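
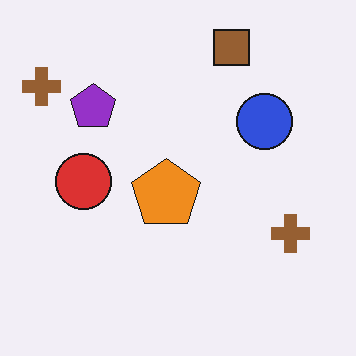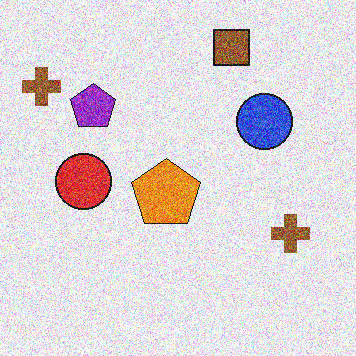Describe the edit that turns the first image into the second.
This is the original image degraded with a thick layer of grain.

Random speckle covers the whole image, including the flat background.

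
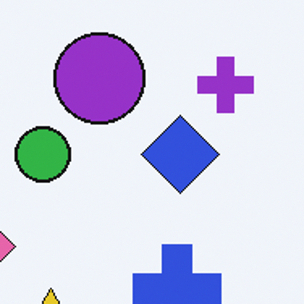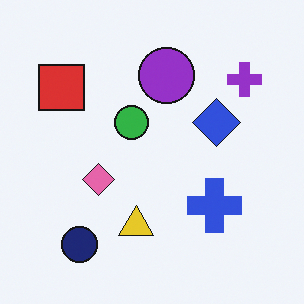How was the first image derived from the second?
It was cropped to a modestly smaller region and rescaled.

The visible shapes are larger and the field of view is narrower; shapes near the original edges may be partly or wholly outside the frame — a crop-and-rescale.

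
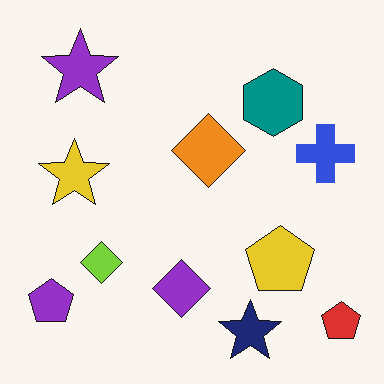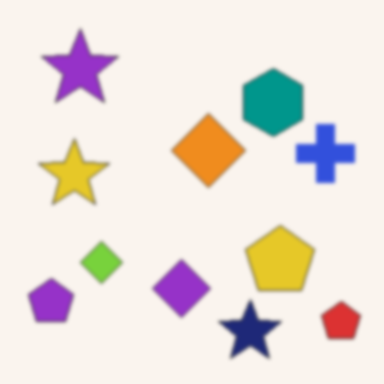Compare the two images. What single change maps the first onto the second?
It was slightly softened.

Shape edges and outlines are uniformly softened across the whole image.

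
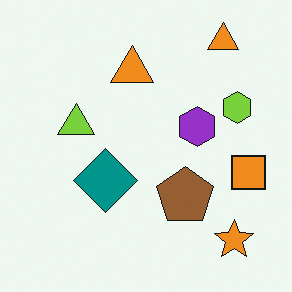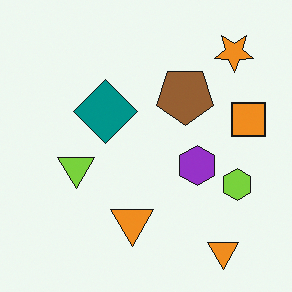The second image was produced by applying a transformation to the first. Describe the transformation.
Flipped vertically (top ↔ bottom).

The orange star is in the bottom-right of the first image and the top-right of the second — shapes on opposite sides of the horizontal midline have swapped in a mirror flip.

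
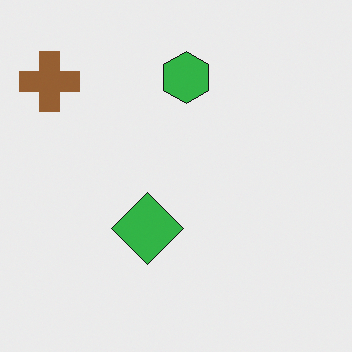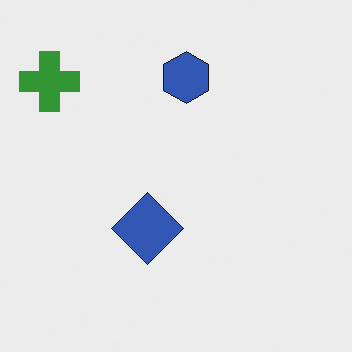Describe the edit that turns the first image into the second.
The second image is the first hue-shifted by a moderate amount.

Every shape's color has rotated by the same amount around the hue wheel — a uniform hue shift.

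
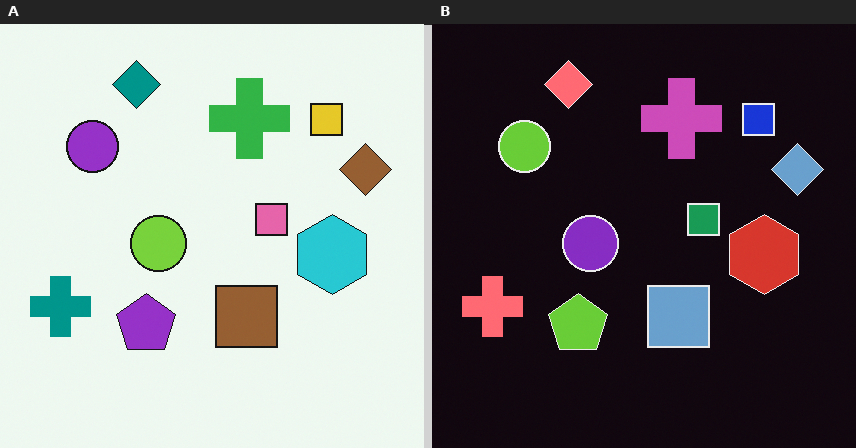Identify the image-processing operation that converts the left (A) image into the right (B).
It was color-inverted (negative).

The light background has become dark and every shape's color is its complement — a photographic negative.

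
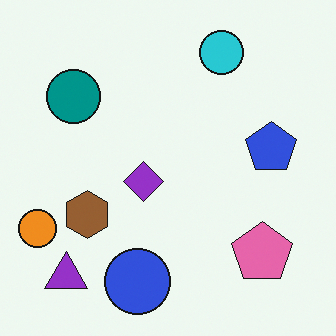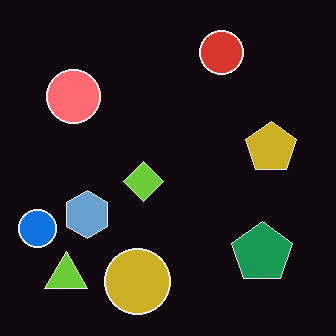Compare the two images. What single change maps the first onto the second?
This is the original image color-inverted (negative).

The light background has become dark and every shape's color is its complement — a photographic negative.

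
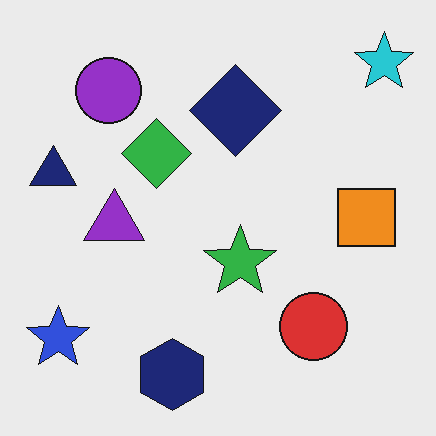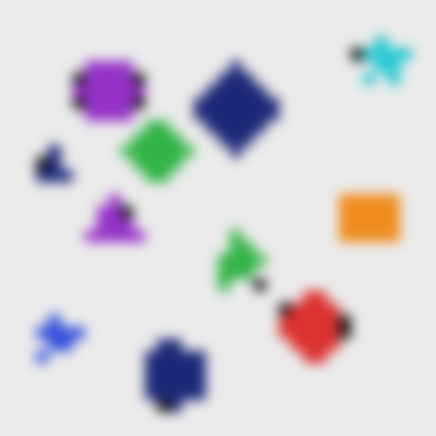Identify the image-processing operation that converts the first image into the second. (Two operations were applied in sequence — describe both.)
This is the original image heavily pixelated into large blocks, then heavily blurred.

Shapes are reduced to large square blocks; fine edges and outlines are lost — a downscale-then-upscale (mosaic) effect. Shape edges and outlines are uniformly softened across the whole image.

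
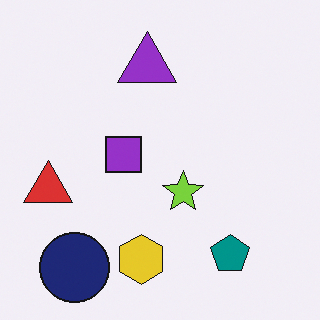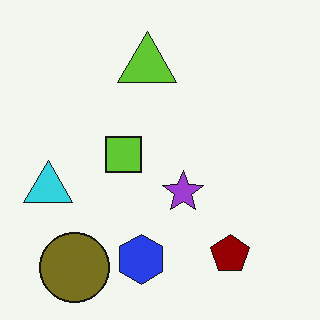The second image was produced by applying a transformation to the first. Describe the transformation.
Hue-shifted through roughly half the color wheel.

Every shape's color has rotated by the same amount around the hue wheel — a uniform hue shift.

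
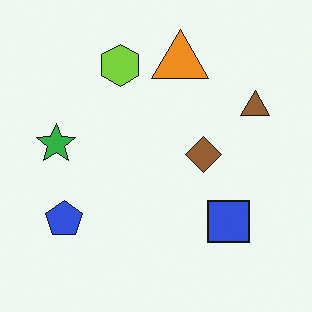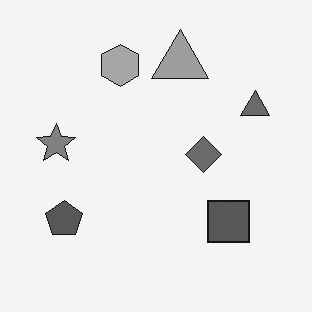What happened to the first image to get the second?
Converted to grayscale.

All color is removed — every shape is now a shade of grey.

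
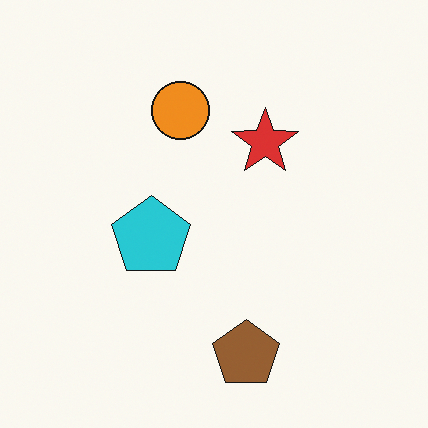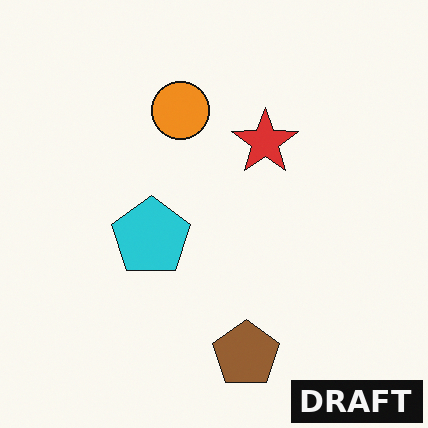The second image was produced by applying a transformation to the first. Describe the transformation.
Watermarked with the text "DRAFT" in the lower-right corner.

A dark label reading "DRAFT" appears in the lower-right corner.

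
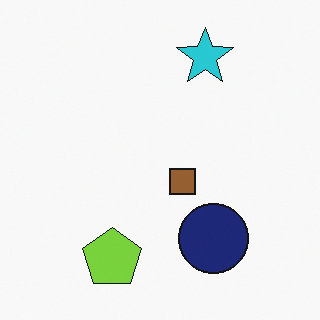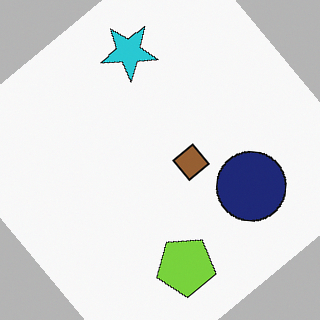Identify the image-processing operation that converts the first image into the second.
The image was rotated counter-clockwise by a large amount — several tens of degrees.

Every shape is tilted by the same angle and the image corners show triangular fill wedges — a whole-image rotation by a non-right angle.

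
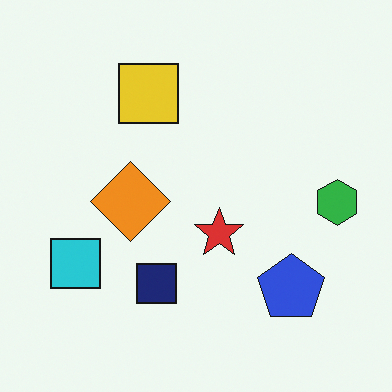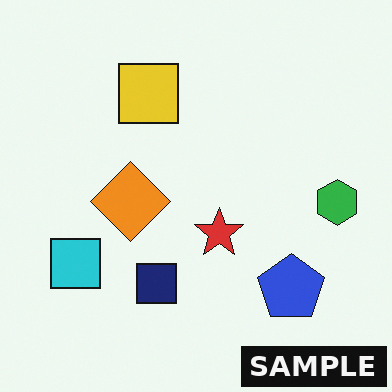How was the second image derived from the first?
It was watermarked with the text "SAMPLE" in the lower-right corner.

A dark label reading "SAMPLE" appears in the lower-right corner.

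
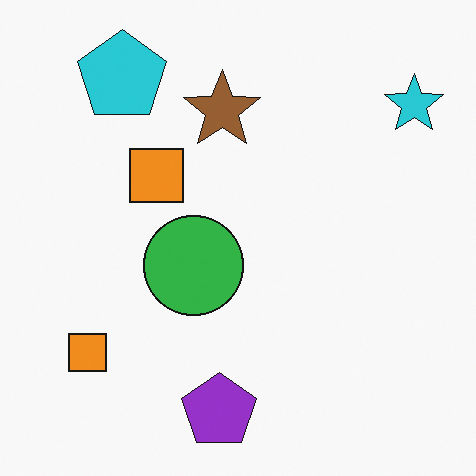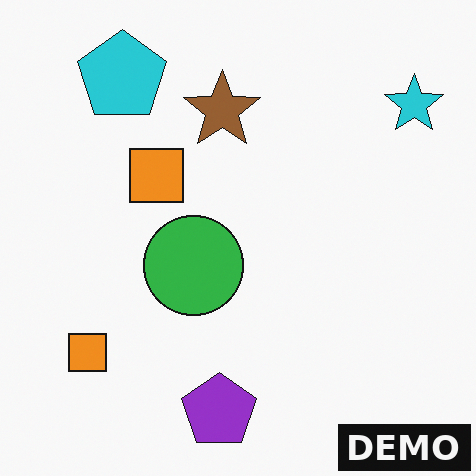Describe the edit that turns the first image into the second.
This is the original image watermarked with the text "DEMO" in the lower-right corner.

A dark label reading "DEMO" appears in the lower-right corner.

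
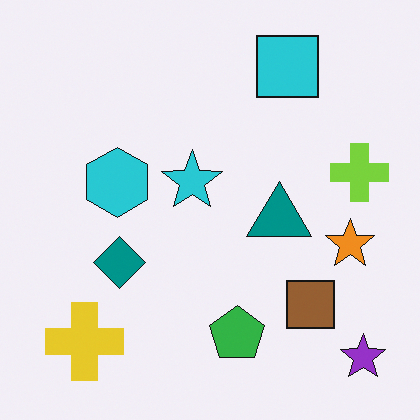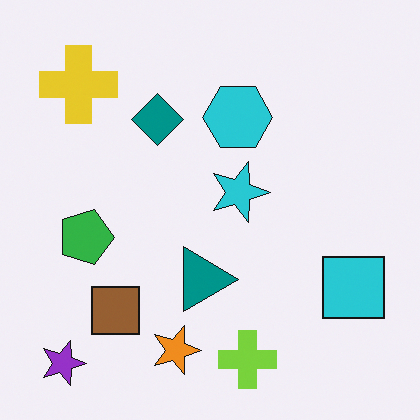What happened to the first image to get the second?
The transformation is: rotated 90° clockwise.

The purple star sits in the bottom-right of the first image and the bottom-left of the second — consistent with a whole-image 90° clockwise rotation.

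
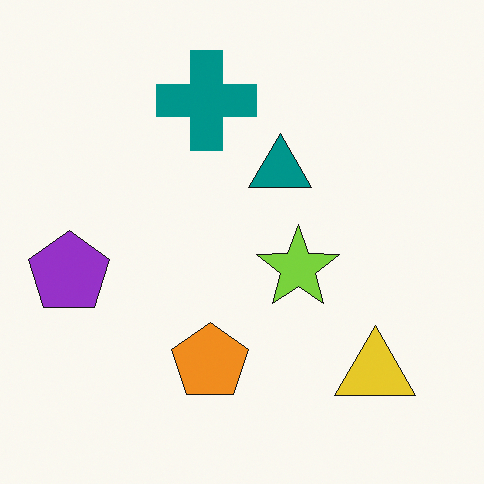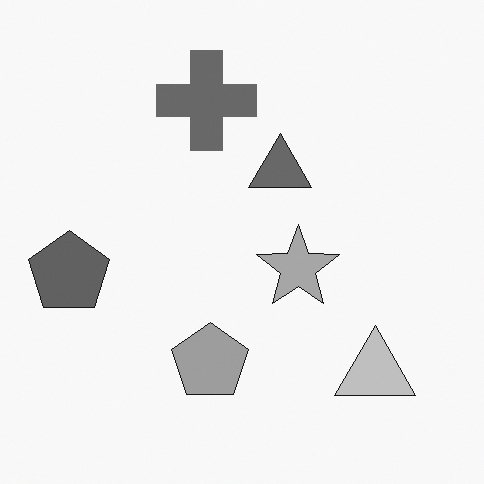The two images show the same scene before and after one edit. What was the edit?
It was converted to grayscale.

All color is removed — every shape is now a shade of grey.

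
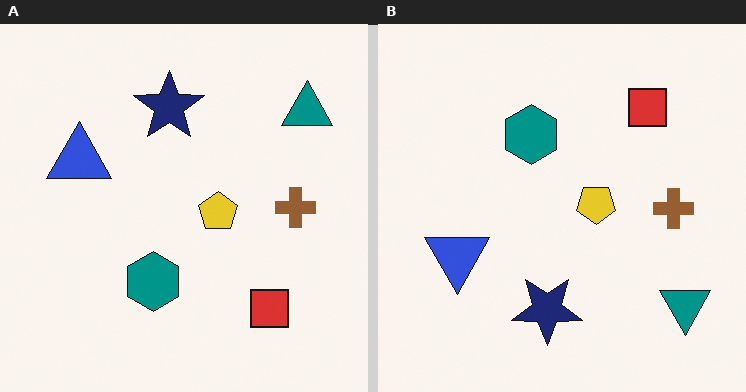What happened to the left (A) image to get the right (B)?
The transformation is: flipped vertically (top ↔ bottom).

The navy star is in the top of the left (A) image and the bottom of the right (B) — shapes on opposite sides of the horizontal midline have swapped in a mirror flip.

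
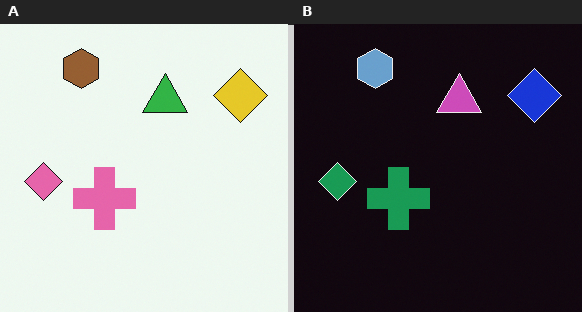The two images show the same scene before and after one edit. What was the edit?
It was color-inverted (negative).

The light background has become dark and every shape's color is its complement — a photographic negative.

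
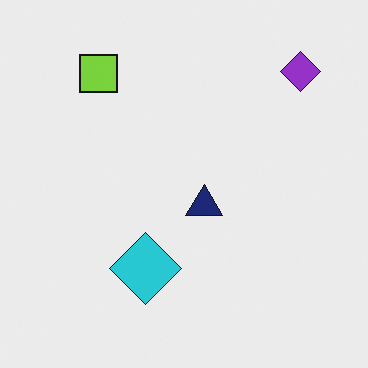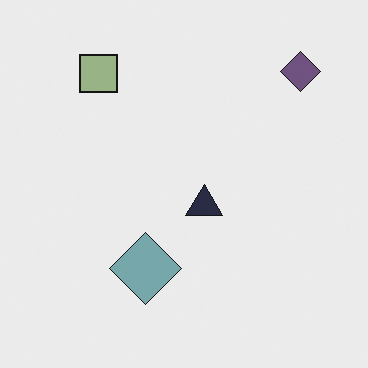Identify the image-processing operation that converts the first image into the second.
Made much more muted (saturation change).

All colors are more muted and greyish — a global saturation change.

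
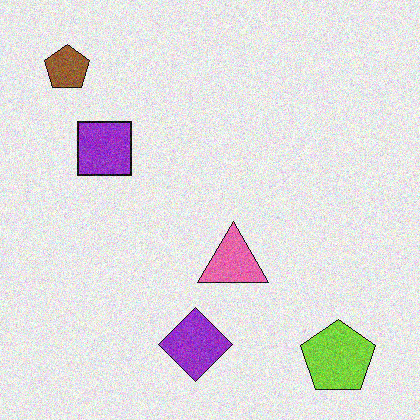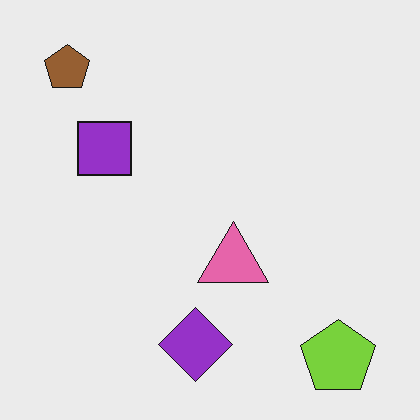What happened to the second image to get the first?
Degraded with visible gaussian noise.

Random speckle covers the whole image, including the flat background.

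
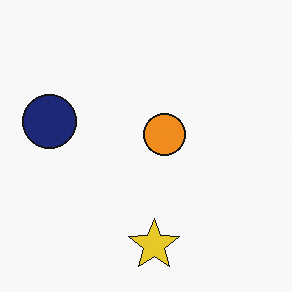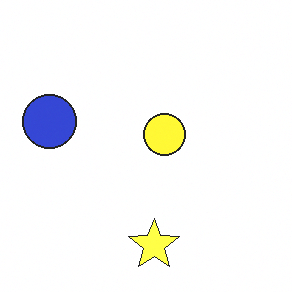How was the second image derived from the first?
Noticeably brightened.

Every pixel — background and shapes alike — is uniformly brightened.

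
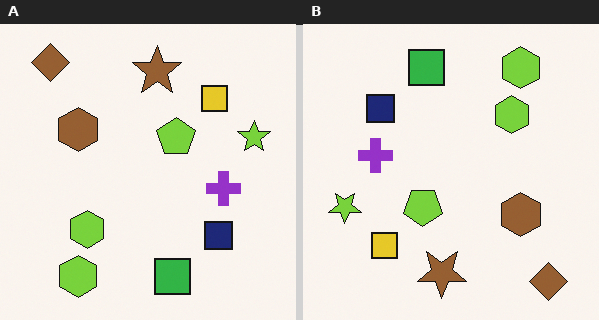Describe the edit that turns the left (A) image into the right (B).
This is the original image rotated 180°.

The brown diamond sits in the top-left of the left (A) image and the bottom-right of the right (B) — consistent with a whole-image 180° rotation.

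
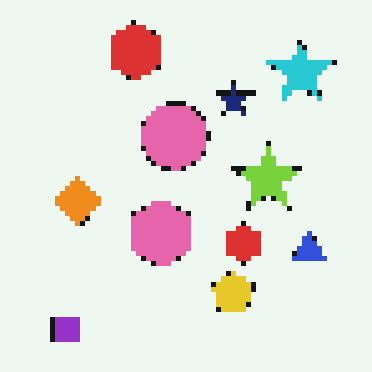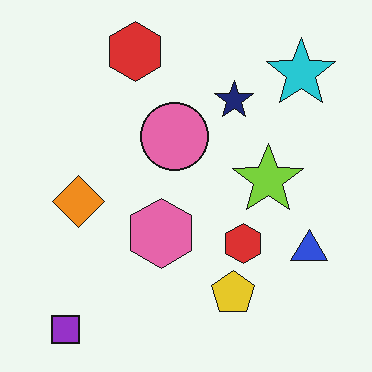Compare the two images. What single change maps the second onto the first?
Mildly pixelated.

Shapes are reduced to large square blocks; fine edges and outlines are lost — a downscale-then-upscale (mosaic) effect.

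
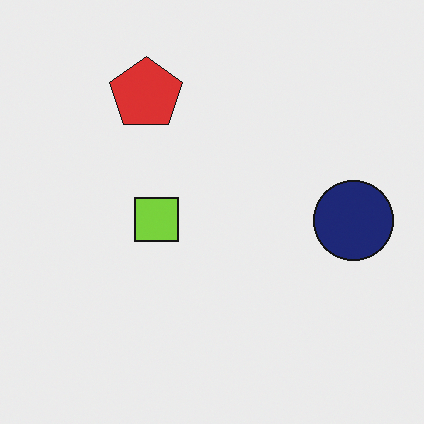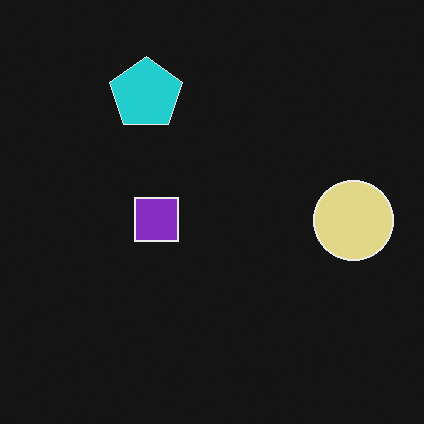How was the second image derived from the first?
It was color-inverted (negative).

The light background has become dark and every shape's color is its complement — a photographic negative.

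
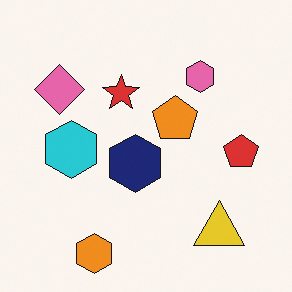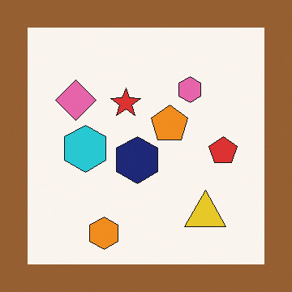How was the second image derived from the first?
The transformation is: framed with a brown border.

A solid brown frame runs around the edge of the second image, with the content slightly shrunk inside it.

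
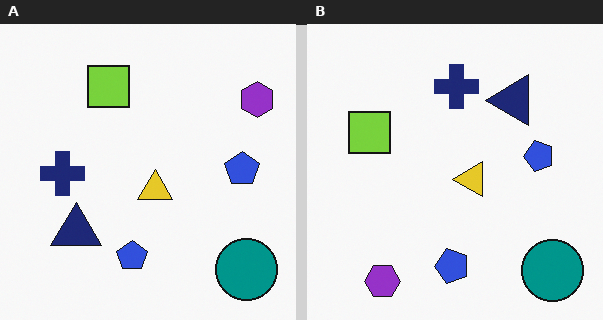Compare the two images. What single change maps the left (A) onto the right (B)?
It was transposed (reflected across the top-left ↔ bottom-right diagonal).

Shapes have swapped their row and column positions — what was in the top-right is now in the bottom-left — a diagonal reflection.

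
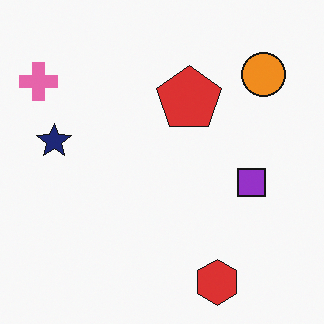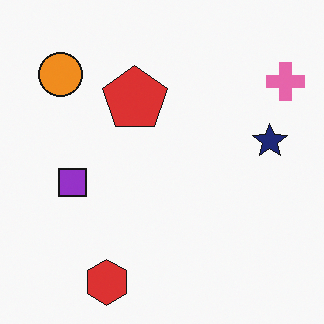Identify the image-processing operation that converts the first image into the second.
The image was flipped horizontally (left ↔ right).

The pink cross is in the top-left of the first image and the top-right of the second — shapes on opposite sides of the vertical midline have swapped in a mirror flip.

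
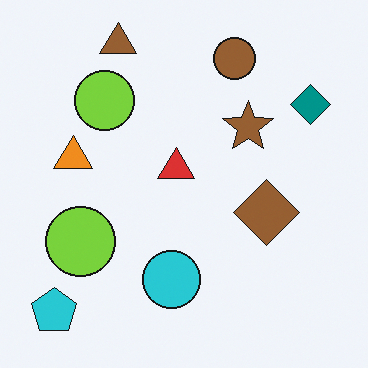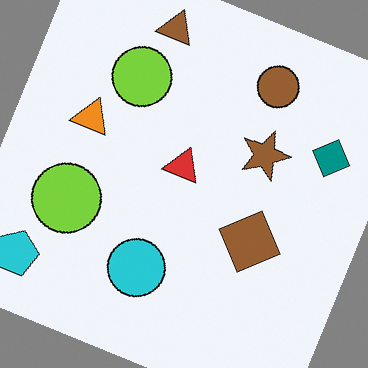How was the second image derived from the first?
The image was rotated clockwise by a moderate amount.

Every shape is tilted by the same angle and the image corners show triangular fill wedges — a whole-image rotation by a non-right angle.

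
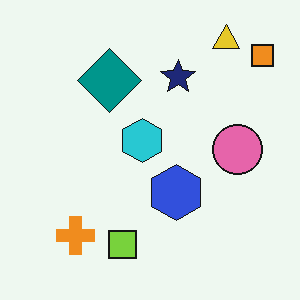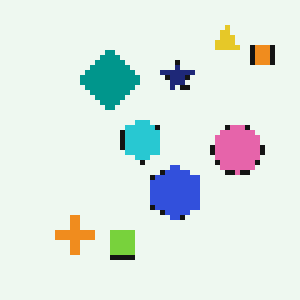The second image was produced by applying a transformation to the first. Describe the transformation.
This is the original image lightly pixelated (a mild mosaic effect).

Shapes are reduced to large square blocks; fine edges and outlines are lost — a downscale-then-upscale (mosaic) effect.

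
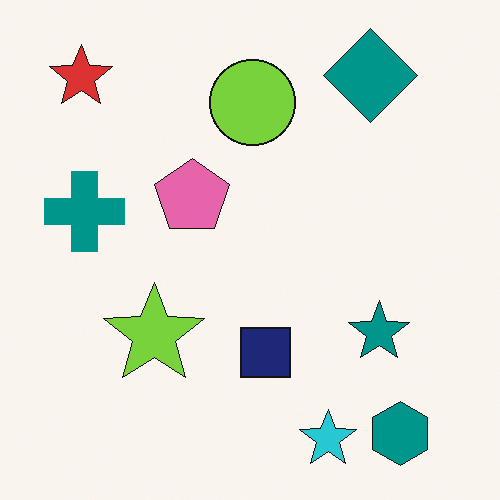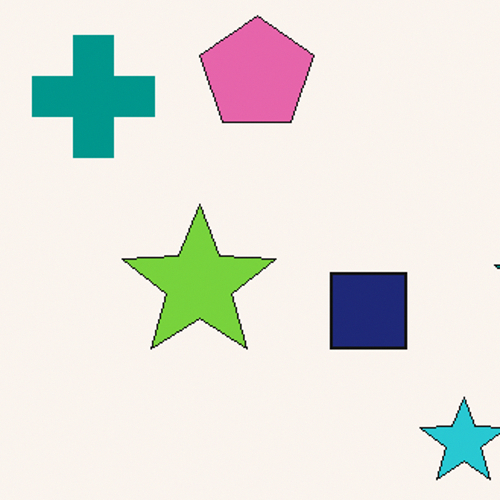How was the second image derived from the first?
The image was cropped to a modestly smaller region and rescaled.

The visible shapes are larger and the field of view is narrower; shapes near the original edges may be partly or wholly outside the frame — a crop-and-rescale.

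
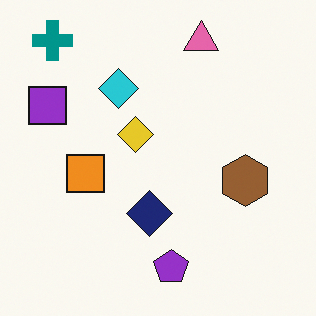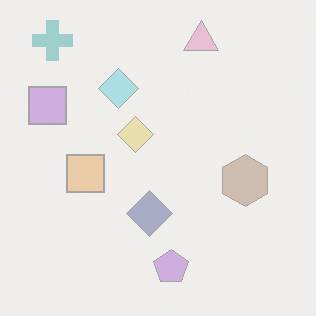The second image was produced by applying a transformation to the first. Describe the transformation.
The image was given much lower contrast.

Tones are pushed toward mid-grey across the whole image — a global contrast change.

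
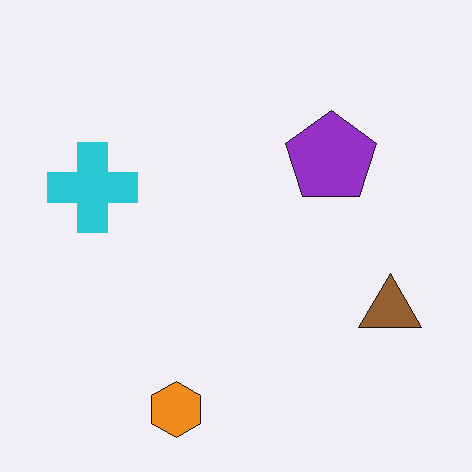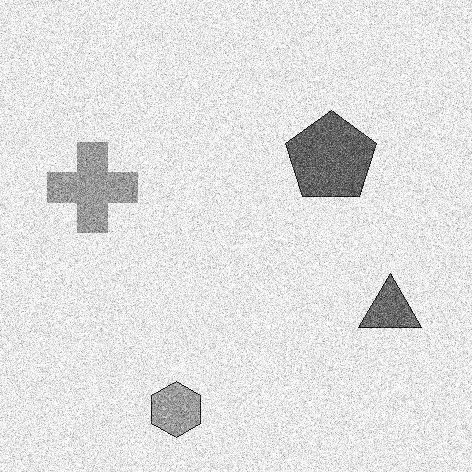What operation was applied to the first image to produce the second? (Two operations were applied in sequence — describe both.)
The second image is the first degraded with heavy additive noise, then converted to grayscale.

Random speckle covers the whole image, including the flat background. All color is removed — every shape is now a shade of grey.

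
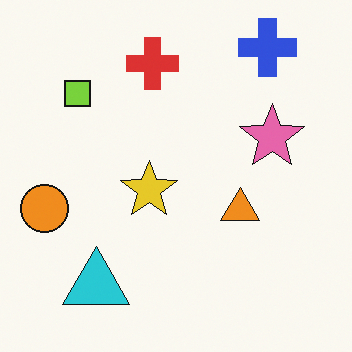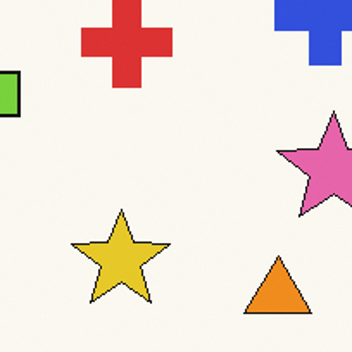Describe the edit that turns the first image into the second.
It was cropped to a noticeably smaller region and rescaled.

The visible shapes are larger and the field of view is narrower; shapes near the original edges may be partly or wholly outside the frame — a crop-and-rescale.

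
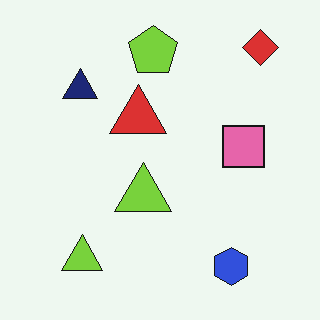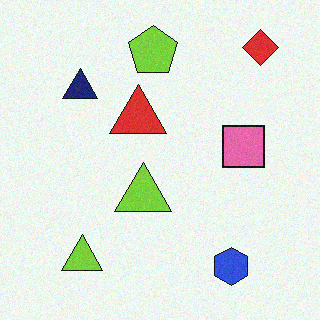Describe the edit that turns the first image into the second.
The transformation is: degraded with a light layer of grain.

Random speckle covers the whole image, including the flat background.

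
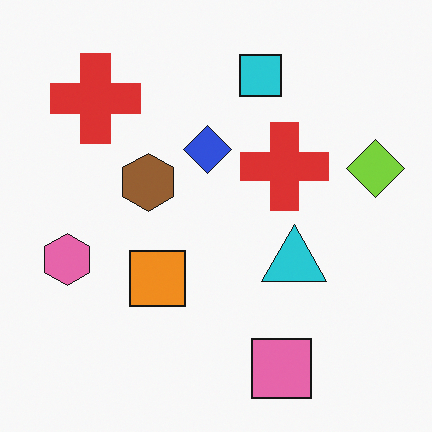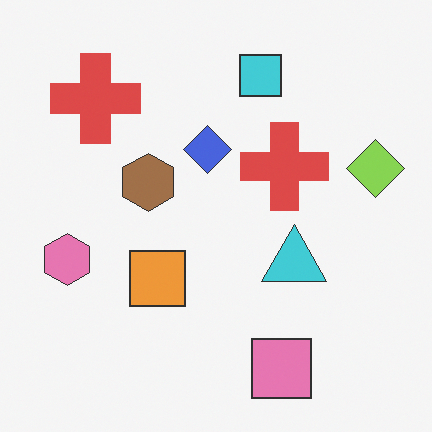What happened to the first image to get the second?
This is the original image given slightly reduced contrast.

Tones are pushed toward mid-grey across the whole image — a global contrast change.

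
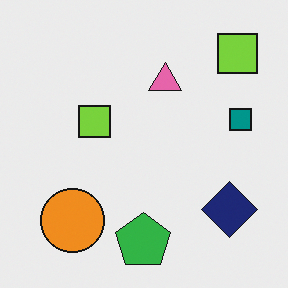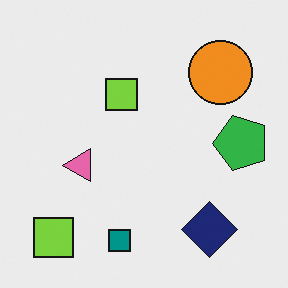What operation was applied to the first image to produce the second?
This is the original image transposed (reflected across the top-left ↔ bottom-right diagonal).

Shapes have swapped their row and column positions — what was in the top-right is now in the bottom-left — a diagonal reflection.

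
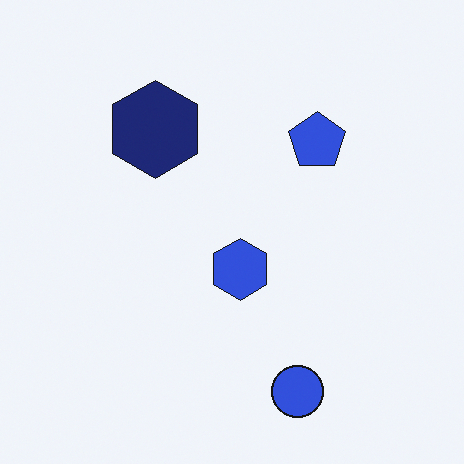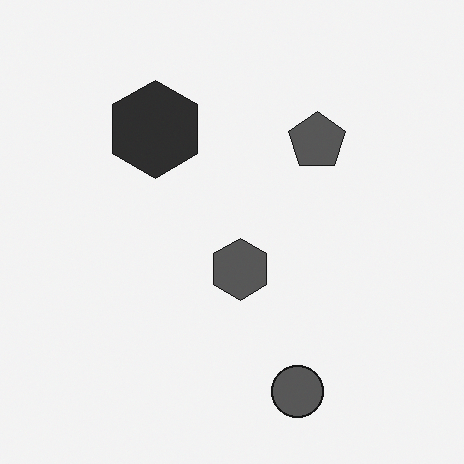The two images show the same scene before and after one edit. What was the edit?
It was converted to grayscale.

All color is removed — every shape is now a shade of grey.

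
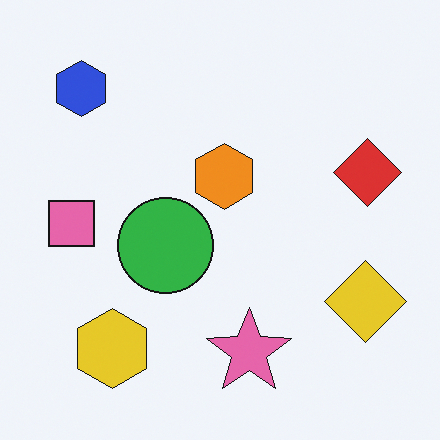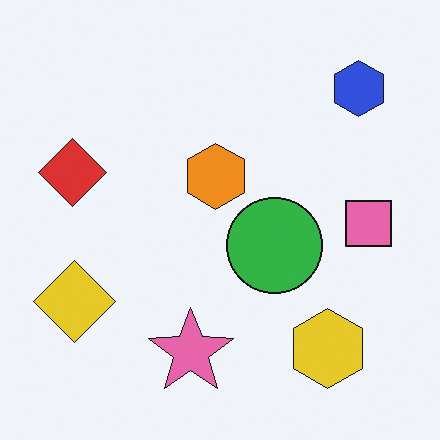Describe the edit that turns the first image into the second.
Flipped horizontally (left ↔ right).

The pink square is in the left of the first image and the right of the second — shapes on opposite sides of the vertical midline have swapped in a mirror flip.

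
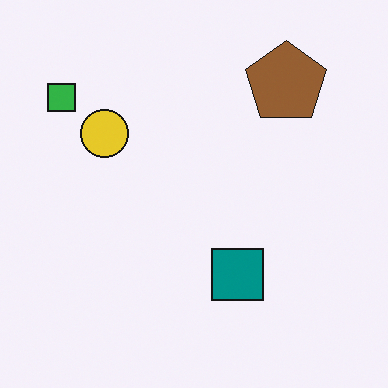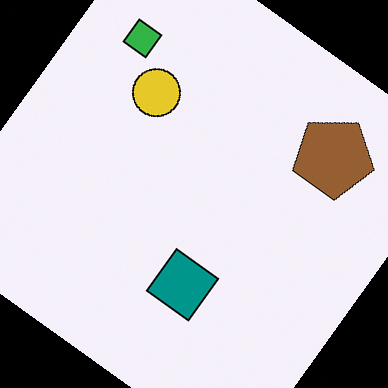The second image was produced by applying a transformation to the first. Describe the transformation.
The second image is the first rotated clockwise by a large amount — several tens of degrees.

Every shape is tilted by the same angle and the image corners show triangular fill wedges — a whole-image rotation by a non-right angle.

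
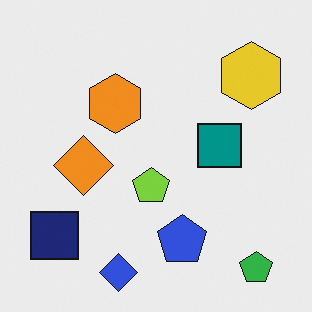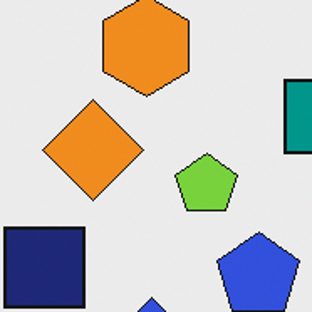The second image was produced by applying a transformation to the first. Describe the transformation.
Cropped to a noticeably smaller region and rescaled.

The visible shapes are larger and the field of view is narrower; shapes near the original edges may be partly or wholly outside the frame — a crop-and-rescale.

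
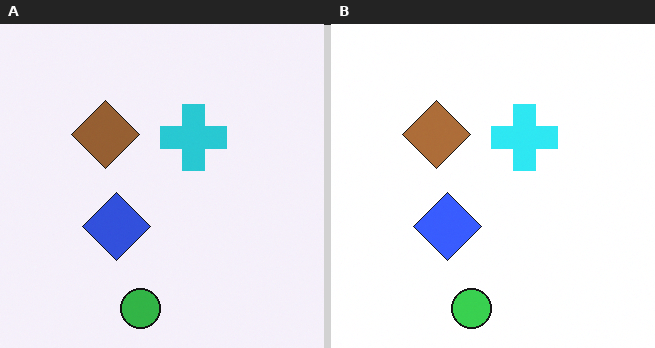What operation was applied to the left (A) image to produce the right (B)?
The transformation is: brightened a little.

Every pixel — background and shapes alike — is uniformly brightened.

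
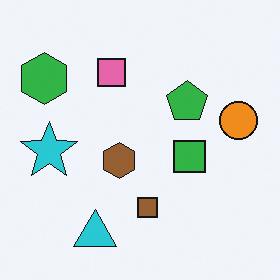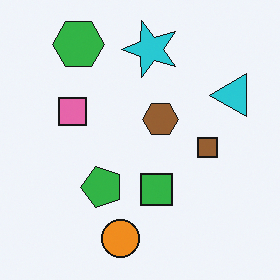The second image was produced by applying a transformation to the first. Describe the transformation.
It was transposed (reflected across the top-left ↔ bottom-right diagonal).

Shapes have swapped their row and column positions — what was in the top-right is now in the bottom-left — a diagonal reflection.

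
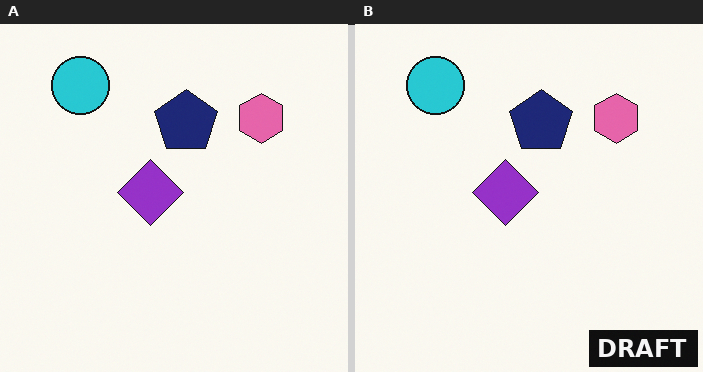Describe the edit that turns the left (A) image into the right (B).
It was watermarked with the text "DRAFT" in the lower-right corner.

A dark label reading "DRAFT" appears in the lower-right corner.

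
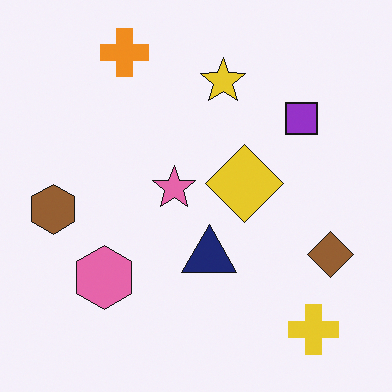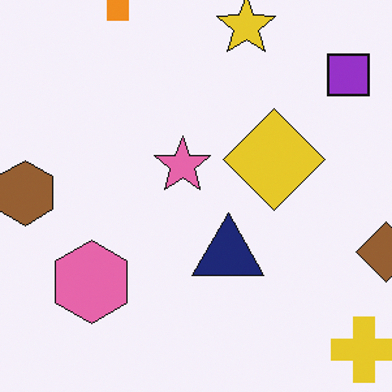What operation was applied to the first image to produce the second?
Cropped to a modestly smaller region and rescaled.

The visible shapes are larger and the field of view is narrower; shapes near the original edges may be partly or wholly outside the frame — a crop-and-rescale.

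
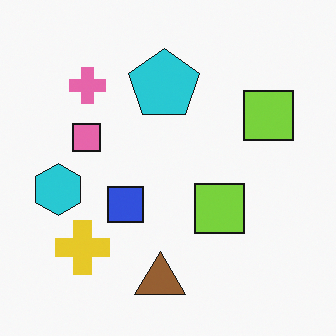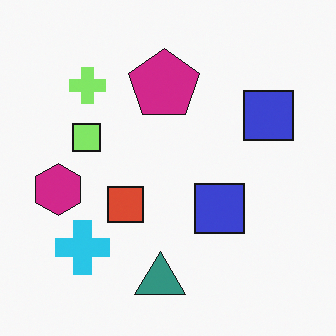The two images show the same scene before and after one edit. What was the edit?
The second image is the first hue-shifted through roughly a third of the color wheel.

Every shape's color has rotated by the same amount around the hue wheel — a uniform hue shift.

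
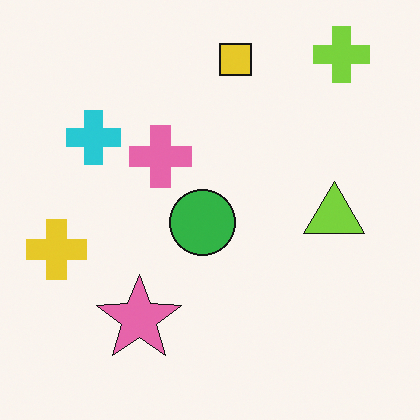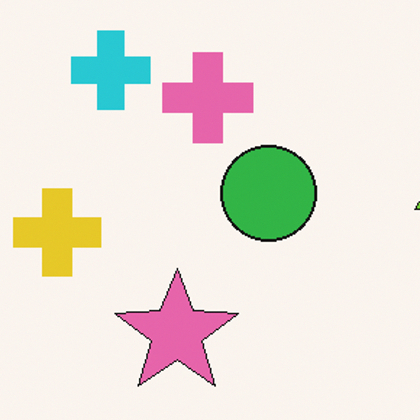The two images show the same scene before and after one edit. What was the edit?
The transformation is: cropped to a modestly smaller region and rescaled.

The visible shapes are larger and the field of view is narrower; shapes near the original edges may be partly or wholly outside the frame — a crop-and-rescale.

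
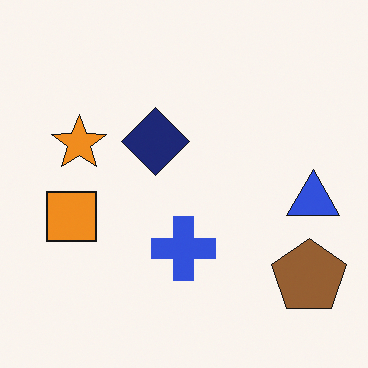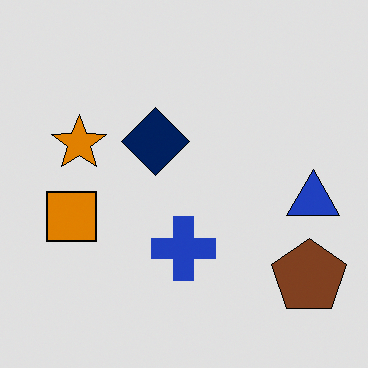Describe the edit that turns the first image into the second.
The transformation is: posterized to a reduced palette.

Each flat color has snapped to a coarser quantized level — most visibly, the near-white background has dropped to a flat grey.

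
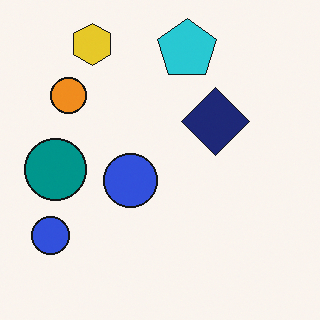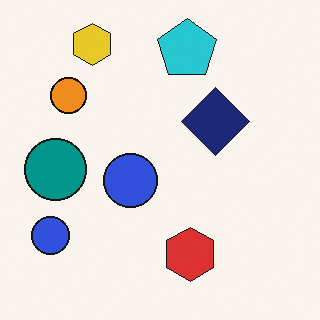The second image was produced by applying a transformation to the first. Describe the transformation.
Overlaid with an additional red hexagon.

A red hexagon appears in the second image that is absent from the first.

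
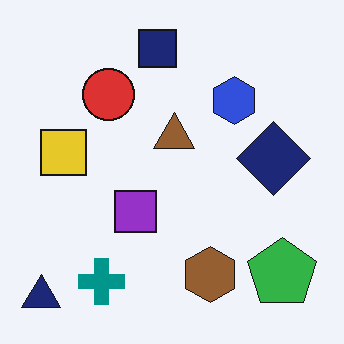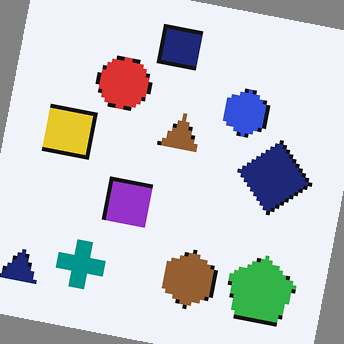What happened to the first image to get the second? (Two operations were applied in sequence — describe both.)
The second image is the first lightly pixelated (a mild mosaic effect), then rotated clockwise by a few degrees.

Shapes are reduced to large square blocks; fine edges and outlines are lost — a downscale-then-upscale (mosaic) effect. Every shape is tilted by the same angle and the image corners show triangular fill wedges — a whole-image rotation by a non-right angle.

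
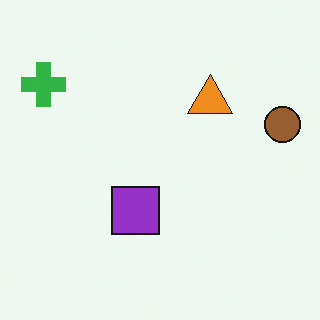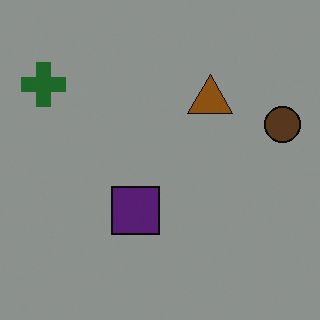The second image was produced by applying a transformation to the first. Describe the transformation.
This is the original image noticeably darkened.

Every pixel — background and shapes alike — is uniformly darkened.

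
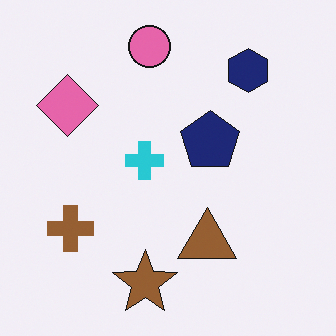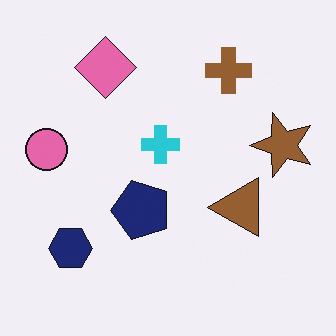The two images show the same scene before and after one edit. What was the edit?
It was transposed (reflected across the top-left ↔ bottom-right diagonal).

Shapes have swapped their row and column positions — what was in the top-right is now in the bottom-left — a diagonal reflection.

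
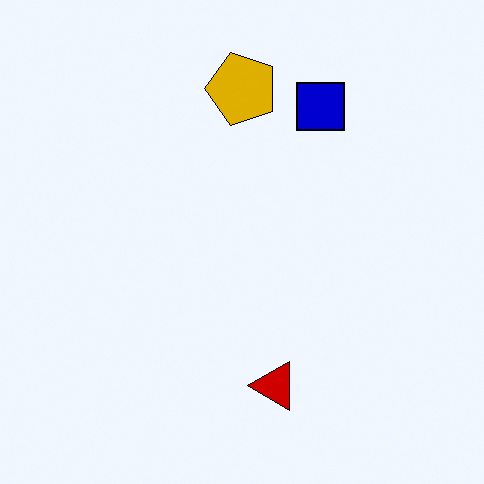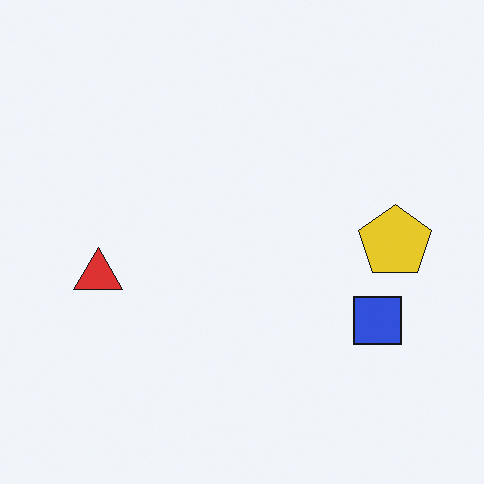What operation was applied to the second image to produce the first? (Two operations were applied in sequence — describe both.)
It was given much higher contrast, then rotated 90° counter-clockwise.

Tones are pushed away from mid-grey across the whole image — a global contrast change. The blue square sits in the right of the second image and the top of the first — consistent with a whole-image 90° counter-clockwise rotation.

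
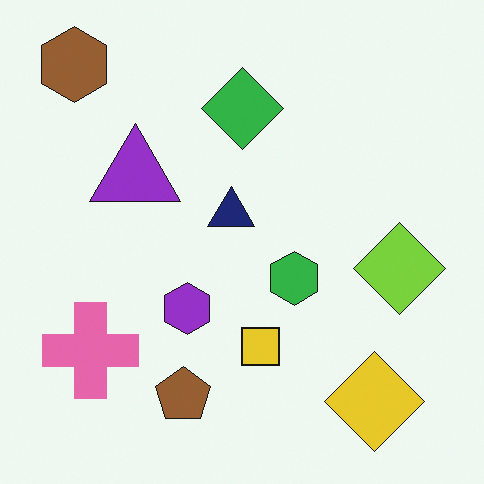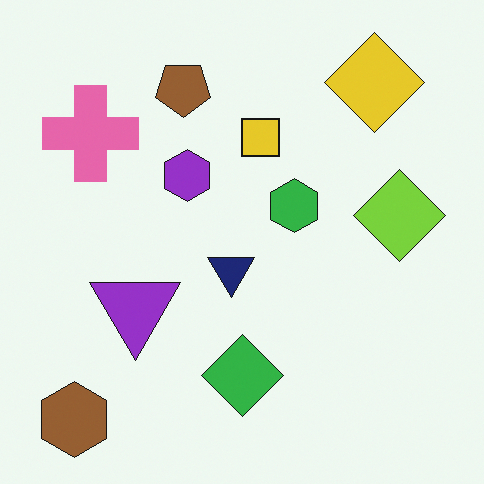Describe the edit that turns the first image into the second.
It was flipped vertically (top ↔ bottom).

The brown hexagon is in the top-left of the first image and the bottom-left of the second — shapes on opposite sides of the horizontal midline have swapped in a mirror flip.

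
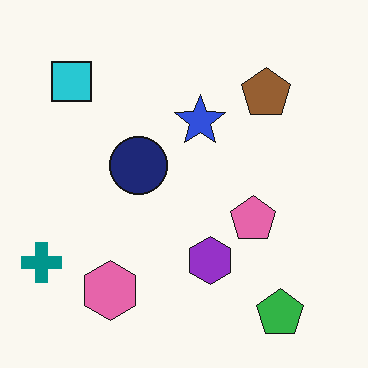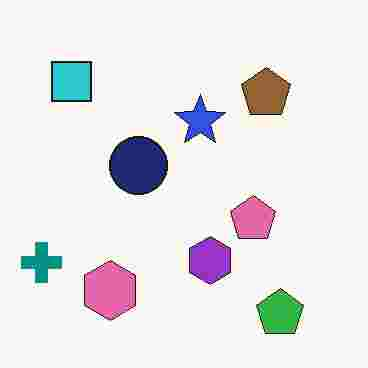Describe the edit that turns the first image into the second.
This is the original image degraded with heavy JPEG compression.

Blocky 8×8 compression artifacts appear around shape edges and the flat background shows ringing — characteristic JPEG degradation.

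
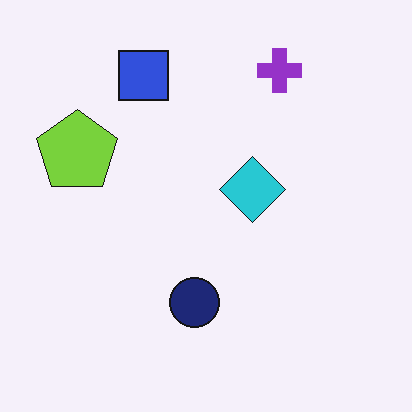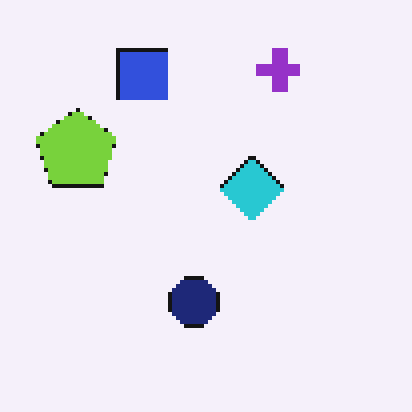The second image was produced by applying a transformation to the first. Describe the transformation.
Lightly pixelated (a mild mosaic effect).

Shapes are reduced to large square blocks; fine edges and outlines are lost — a downscale-then-upscale (mosaic) effect.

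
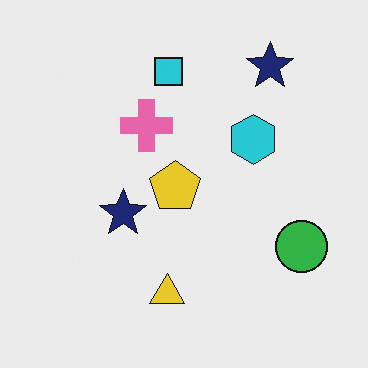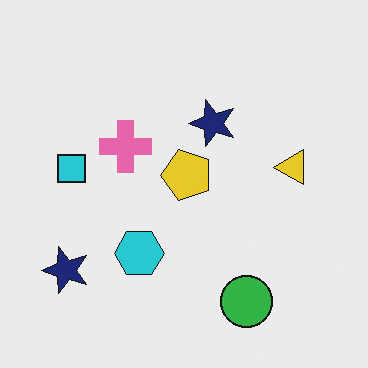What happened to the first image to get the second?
The image was transposed (reflected across the top-left ↔ bottom-right diagonal).

Shapes have swapped their row and column positions — what was in the top-right is now in the bottom-left — a diagonal reflection.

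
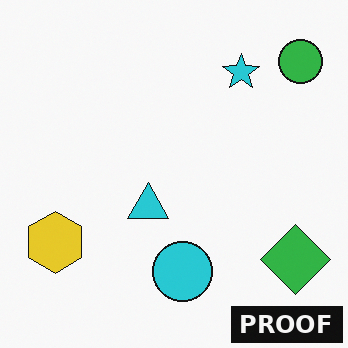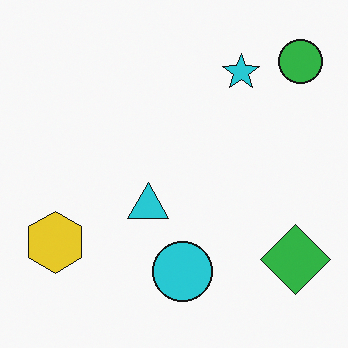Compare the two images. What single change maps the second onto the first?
It was watermarked with the text "PROOF" in the lower-right corner.

A dark label reading "PROOF" appears in the lower-right corner.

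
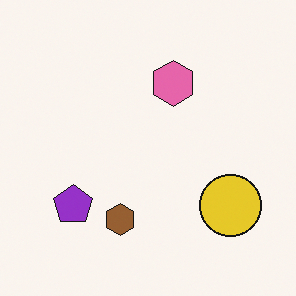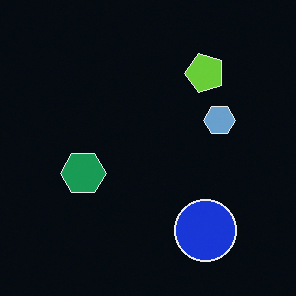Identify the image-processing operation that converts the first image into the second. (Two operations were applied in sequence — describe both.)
It was color-inverted (negative), then transposed (reflected across the top-left ↔ bottom-right diagonal).

The light background has become dark and every shape's color is its complement — a photographic negative. Shapes have swapped their row and column positions — what was in the top-right is now in the bottom-left — a diagonal reflection.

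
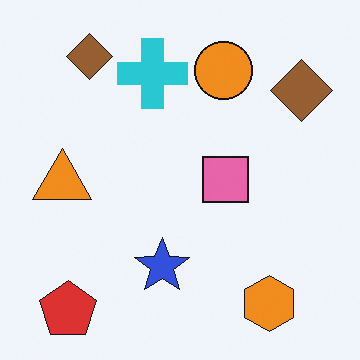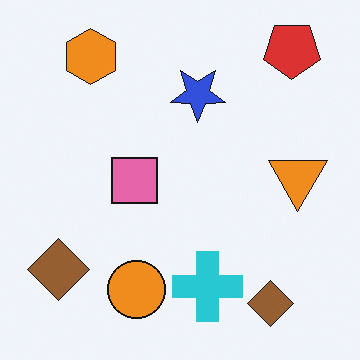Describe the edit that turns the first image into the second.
It was rotated 180°.

The red pentagon sits in the bottom-left of the first image and the top-right of the second — consistent with a whole-image 180° rotation.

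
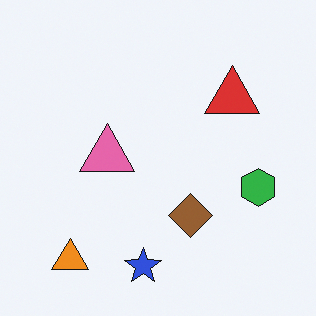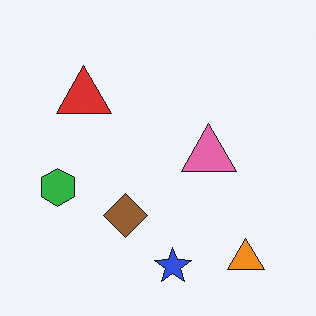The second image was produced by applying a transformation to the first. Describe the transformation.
This is the original image flipped horizontally (left ↔ right).

The green hexagon is in the right of the first image and the left of the second — shapes on opposite sides of the vertical midline have swapped in a mirror flip.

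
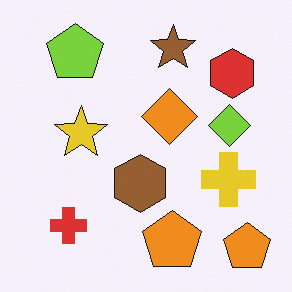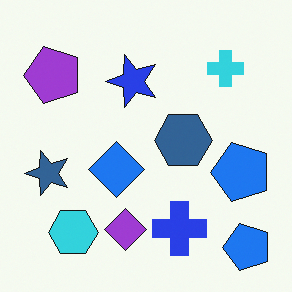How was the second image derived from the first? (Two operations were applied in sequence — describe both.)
The second image is the first hue-shifted by a large amount, then transposed (reflected across the top-left ↔ bottom-right diagonal).

Every shape's color has rotated by the same amount around the hue wheel — a uniform hue shift. Shapes have swapped their row and column positions — what was in the top-right is now in the bottom-left — a diagonal reflection.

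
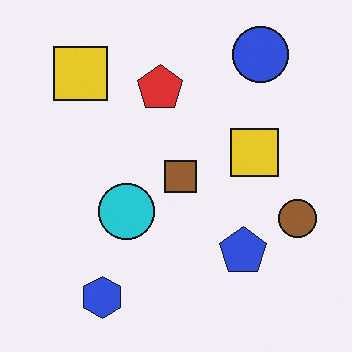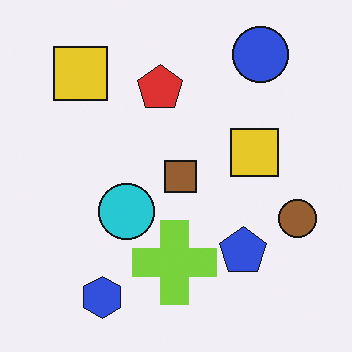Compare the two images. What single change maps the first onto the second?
The second image is the first overlaid with an additional lime cross.

A lime cross appears in the second image that is absent from the first.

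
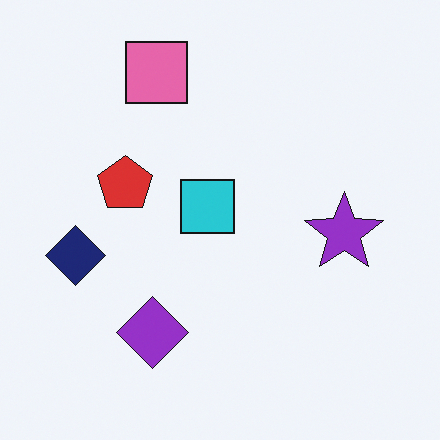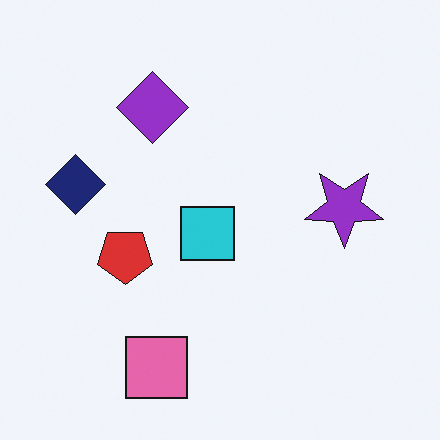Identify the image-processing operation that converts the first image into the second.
The second image is the first flipped vertically (top ↔ bottom).

The pink square is in the top of the first image and the bottom of the second — shapes on opposite sides of the horizontal midline have swapped in a mirror flip.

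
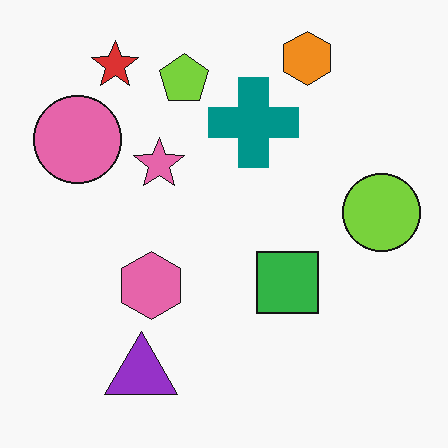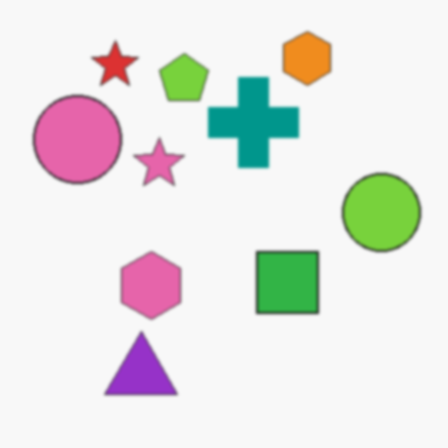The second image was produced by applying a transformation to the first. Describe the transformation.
The image was slightly softened.

Shape edges and outlines are uniformly softened across the whole image.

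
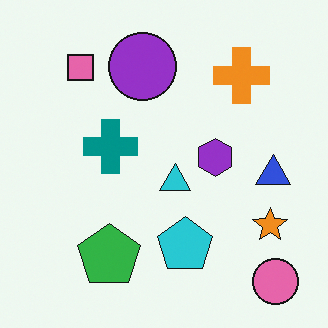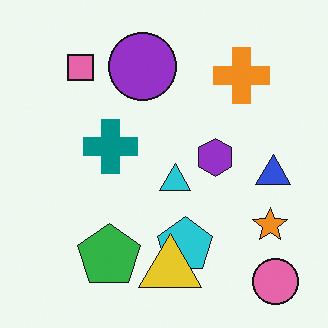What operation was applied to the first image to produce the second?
The second image is the first overlaid with an additional yellow triangle.

A yellow triangle appears in the second image that is absent from the first.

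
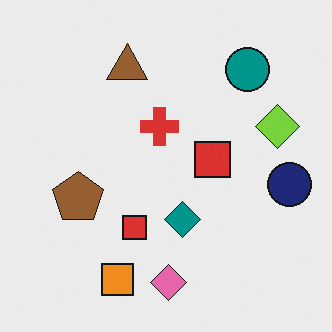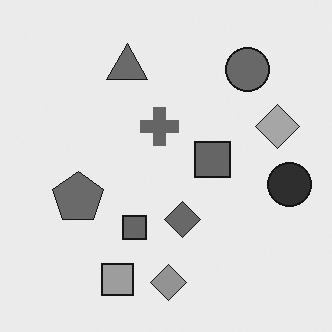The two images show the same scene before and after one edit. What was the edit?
The second image is the first converted to grayscale.

All color is removed — every shape is now a shade of grey.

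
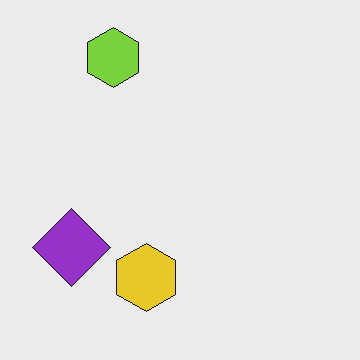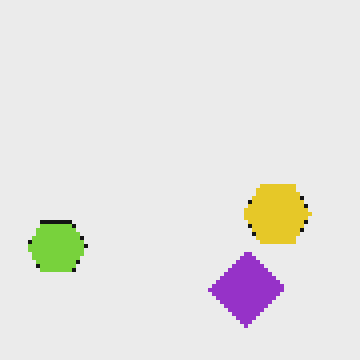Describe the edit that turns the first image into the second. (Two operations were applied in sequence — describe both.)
It was mildly pixelated, then rotated 90° counter-clockwise.

Shapes are reduced to large square blocks; fine edges and outlines are lost — a downscale-then-upscale (mosaic) effect. The lime hexagon sits in the top-left of the first image and the bottom-left of the second — consistent with a whole-image 90° counter-clockwise rotation.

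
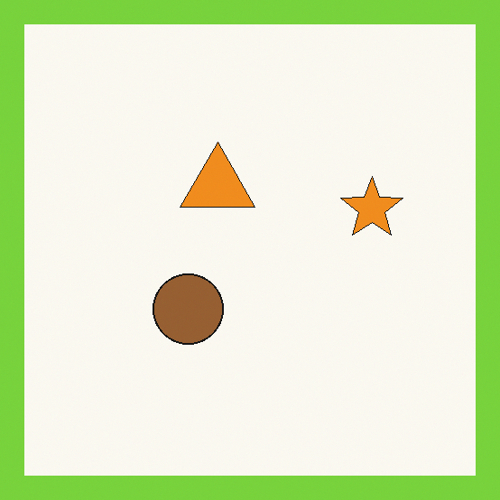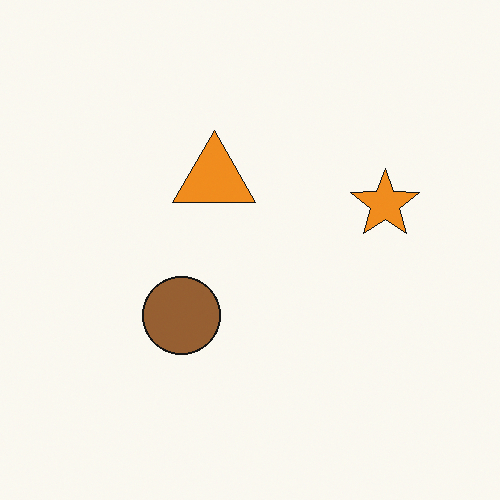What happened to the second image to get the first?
This is the original image framed with a lime border.

A solid lime frame runs around the edge of the first image, with the content slightly shrunk inside it.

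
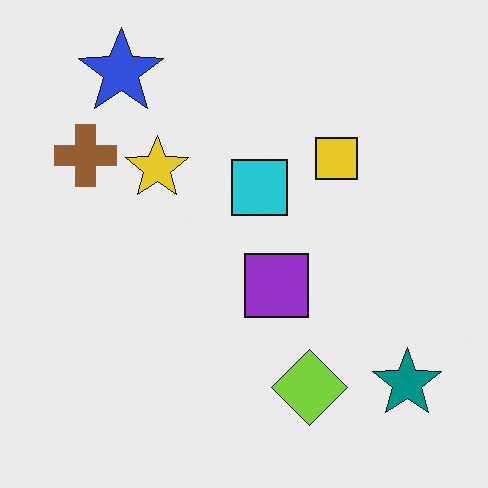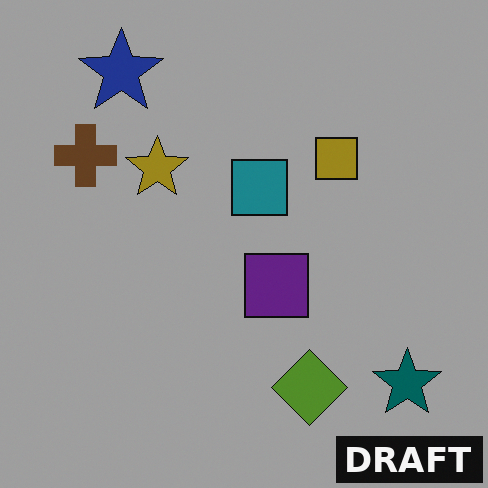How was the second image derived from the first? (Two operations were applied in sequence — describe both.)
The image was substantially darkened, then watermarked with the text "DRAFT" in the lower-right corner.

Every pixel — background and shapes alike — is uniformly darkened. A dark label reading "DRAFT" appears in the lower-right corner.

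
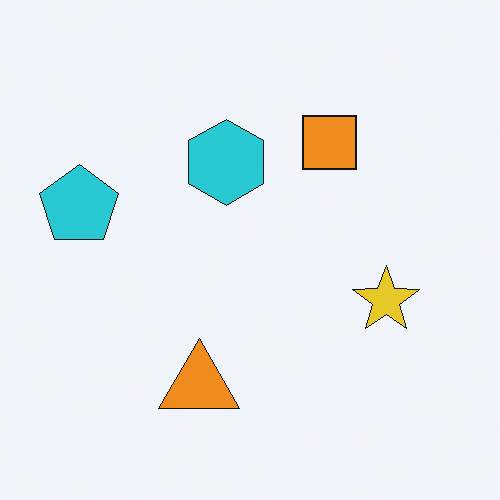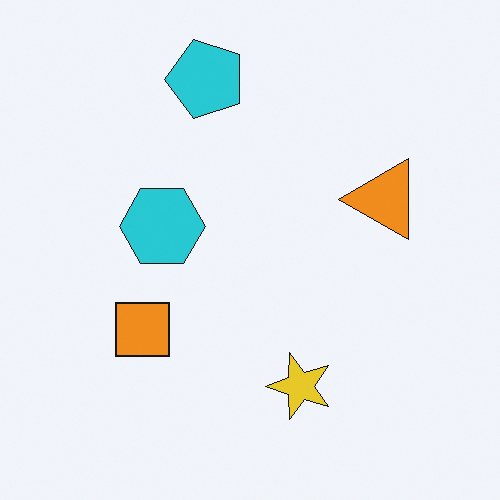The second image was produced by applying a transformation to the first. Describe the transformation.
It was transposed (reflected across the top-left ↔ bottom-right diagonal).

Shapes have swapped their row and column positions — what was in the top-right is now in the bottom-left — a diagonal reflection.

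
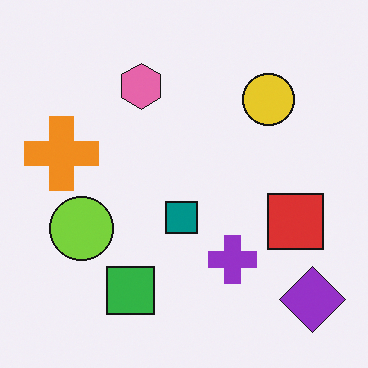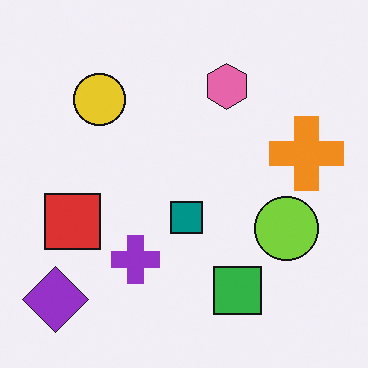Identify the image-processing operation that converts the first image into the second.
Flipped horizontally (left ↔ right).

The purple diamond is in the bottom-right of the first image and the bottom-left of the second — shapes on opposite sides of the vertical midline have swapped in a mirror flip.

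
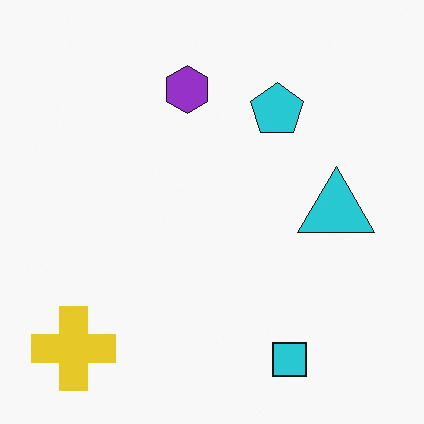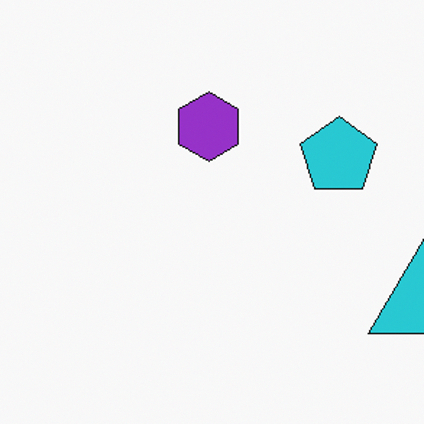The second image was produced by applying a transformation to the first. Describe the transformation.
It was cropped to a modestly smaller region and rescaled.

The visible shapes are larger and the field of view is narrower; shapes near the original edges may be partly or wholly outside the frame — a crop-and-rescale.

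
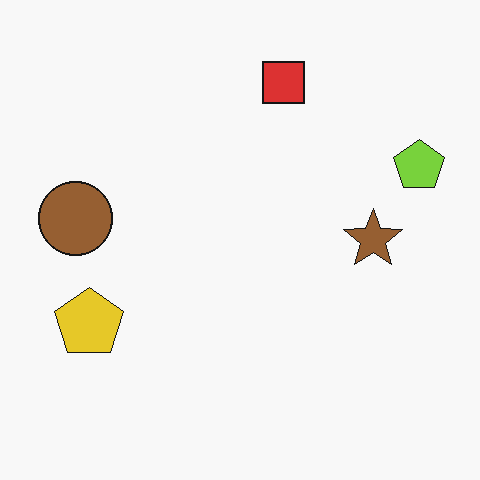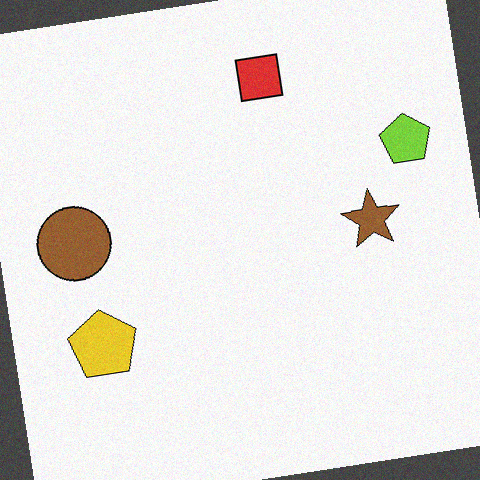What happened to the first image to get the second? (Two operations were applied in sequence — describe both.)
The image was rotated counter-clockwise by a slight angle, then degraded with light additive noise.

Every shape is tilted by the same angle and the image corners show triangular fill wedges — a whole-image rotation by a non-right angle. Random speckle covers the whole image, including the flat background.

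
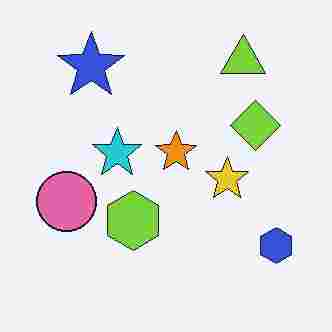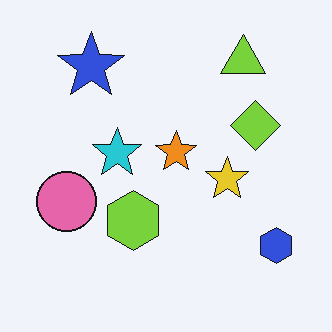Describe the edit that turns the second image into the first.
The image was degraded with heavy JPEG compression.

Blocky 8×8 compression artifacts appear around shape edges and the flat background shows ringing — characteristic JPEG degradation.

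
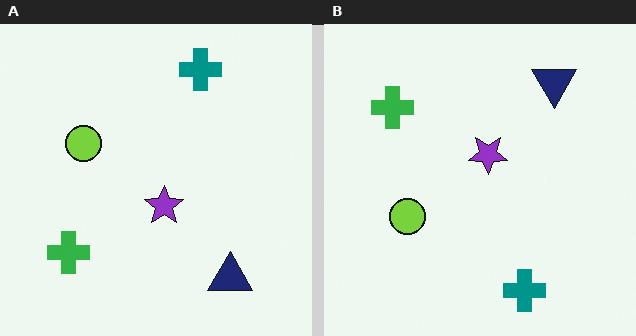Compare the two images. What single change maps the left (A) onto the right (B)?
This is the original image flipped vertically (top ↔ bottom).

The teal cross is in the top of the left (A) image and the bottom of the right (B) — shapes on opposite sides of the horizontal midline have swapped in a mirror flip.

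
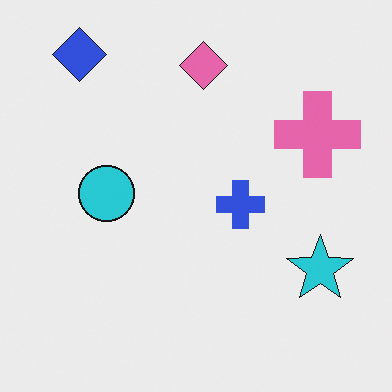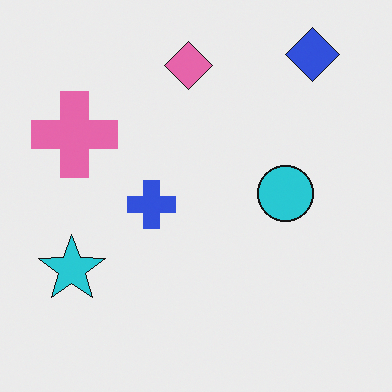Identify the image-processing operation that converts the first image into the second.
The second image is the first flipped horizontally (left ↔ right).

The cyan star is in the bottom-right of the first image and the bottom-left of the second — shapes on opposite sides of the vertical midline have swapped in a mirror flip.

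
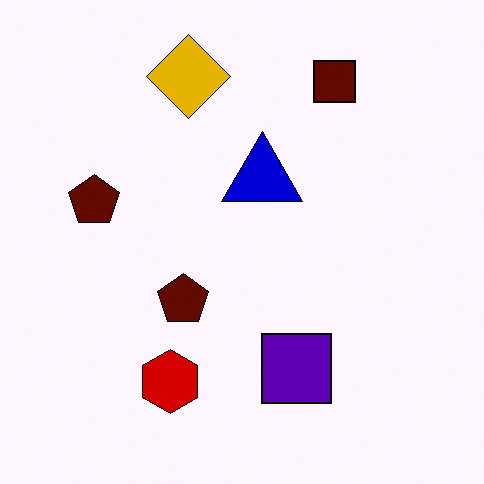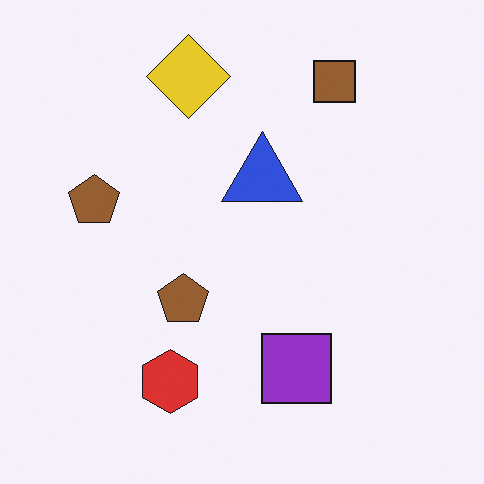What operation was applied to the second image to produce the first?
The image was given much higher contrast.

Tones are pushed away from mid-grey across the whole image — a global contrast change.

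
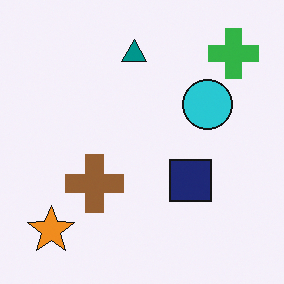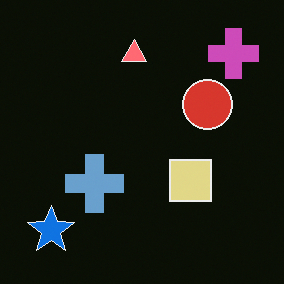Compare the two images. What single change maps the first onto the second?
The transformation is: color-inverted (negative).

The light background has become dark and every shape's color is its complement — a photographic negative.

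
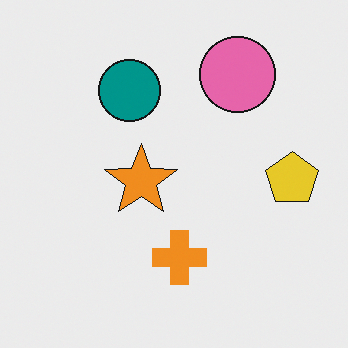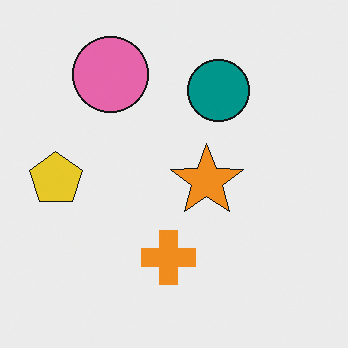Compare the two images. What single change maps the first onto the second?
The second image is the first flipped horizontally (left ↔ right).

The yellow pentagon is in the right of the first image and the left of the second — shapes on opposite sides of the vertical midline have swapped in a mirror flip.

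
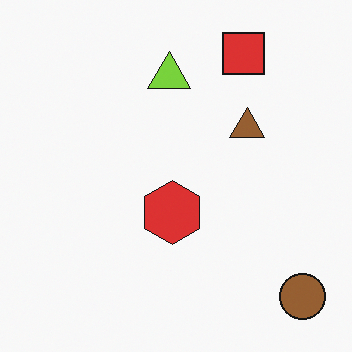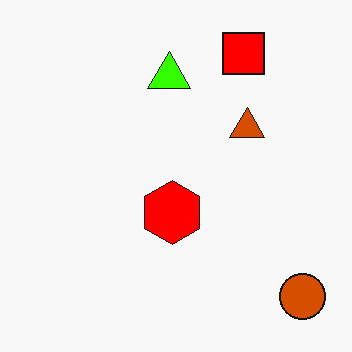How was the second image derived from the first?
The image was heavily oversaturated.

All colors are more vivid — a global saturation change.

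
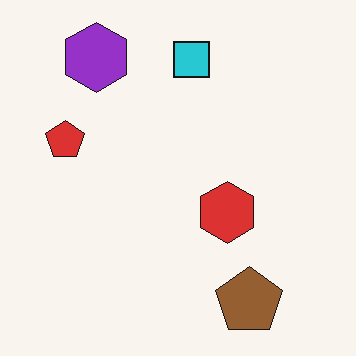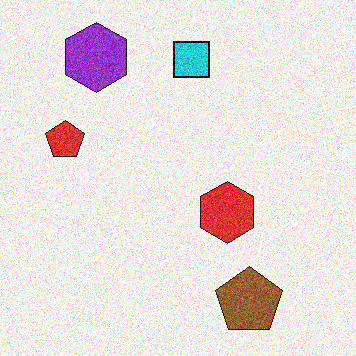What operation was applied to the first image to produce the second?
The transformation is: degraded with visible gaussian noise.

Random speckle covers the whole image, including the flat background.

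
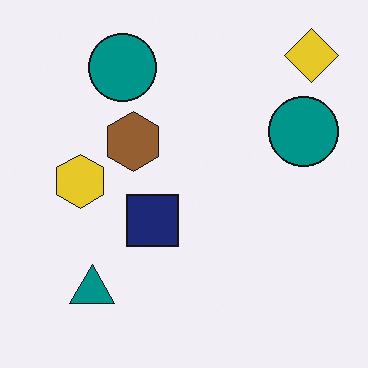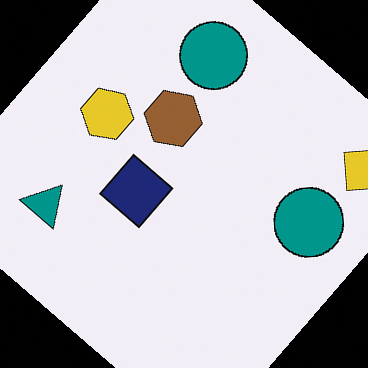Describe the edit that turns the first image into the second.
The second image is the first rotated clockwise by a large amount — several tens of degrees.

Every shape is tilted by the same angle and the image corners show triangular fill wedges — a whole-image rotation by a non-right angle.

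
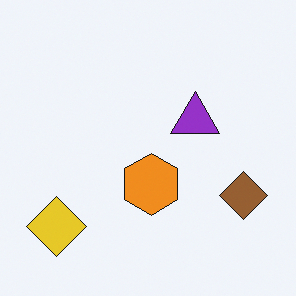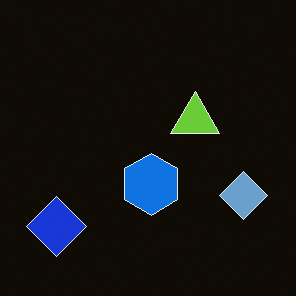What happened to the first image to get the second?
The transformation is: color-inverted (negative).

The light background has become dark and every shape's color is its complement — a photographic negative.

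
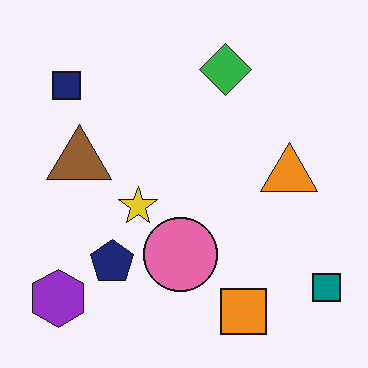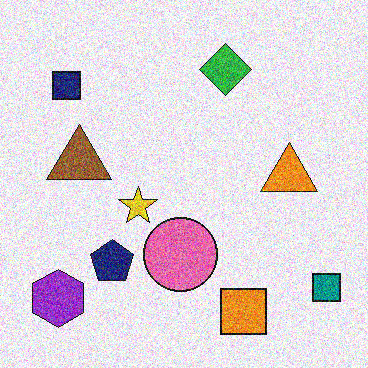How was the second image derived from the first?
This is the original image degraded with heavy additive noise.

Random speckle covers the whole image, including the flat background.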